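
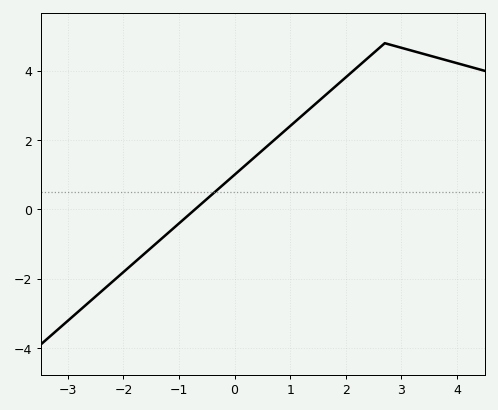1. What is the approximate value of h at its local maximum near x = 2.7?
4.8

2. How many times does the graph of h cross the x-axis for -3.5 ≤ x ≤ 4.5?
1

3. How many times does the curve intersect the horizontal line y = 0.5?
1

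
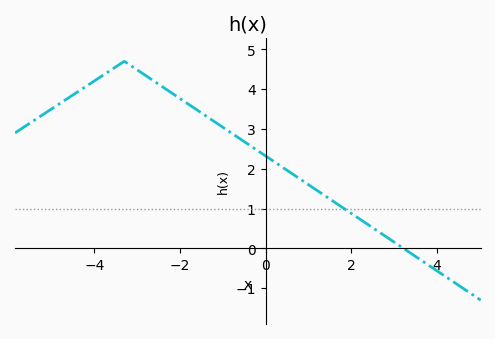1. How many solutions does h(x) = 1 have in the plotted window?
1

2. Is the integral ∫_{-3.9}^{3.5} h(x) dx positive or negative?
positive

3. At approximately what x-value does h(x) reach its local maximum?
-3.2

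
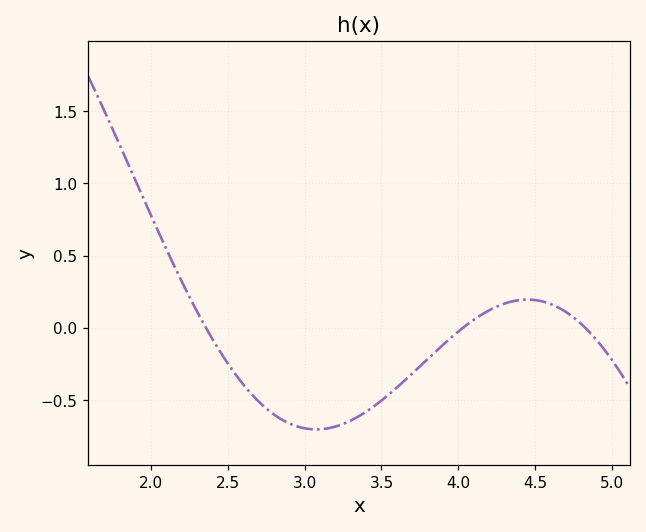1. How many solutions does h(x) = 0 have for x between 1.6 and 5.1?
3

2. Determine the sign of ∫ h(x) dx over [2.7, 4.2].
negative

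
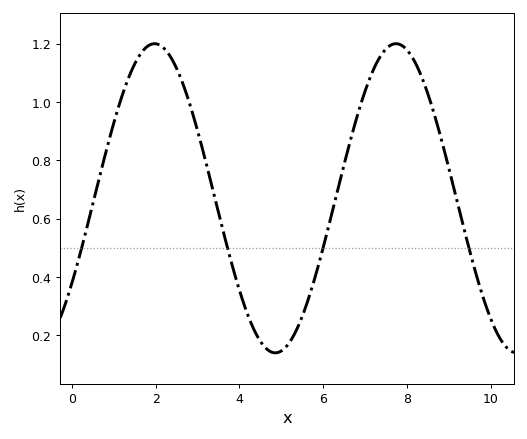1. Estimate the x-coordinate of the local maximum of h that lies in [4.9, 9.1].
7.8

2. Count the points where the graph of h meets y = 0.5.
4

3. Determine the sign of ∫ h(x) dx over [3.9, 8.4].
positive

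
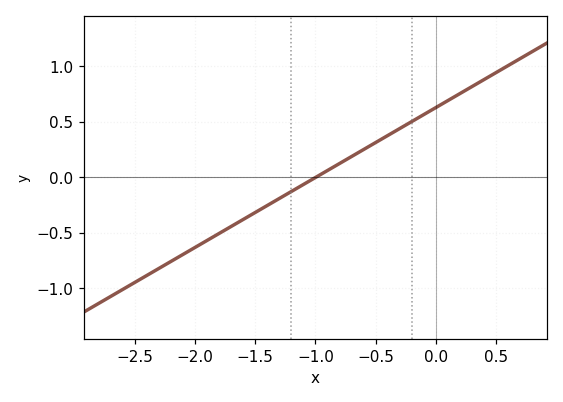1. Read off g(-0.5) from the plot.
0.3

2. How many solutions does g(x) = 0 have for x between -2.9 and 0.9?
1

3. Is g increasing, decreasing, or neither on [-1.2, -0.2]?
increasing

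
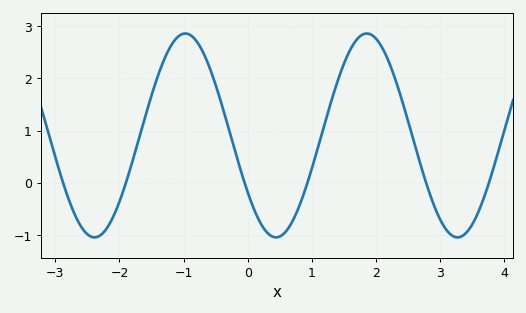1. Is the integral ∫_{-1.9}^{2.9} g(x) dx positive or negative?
positive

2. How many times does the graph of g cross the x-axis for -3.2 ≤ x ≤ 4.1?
6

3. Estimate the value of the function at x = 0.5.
-1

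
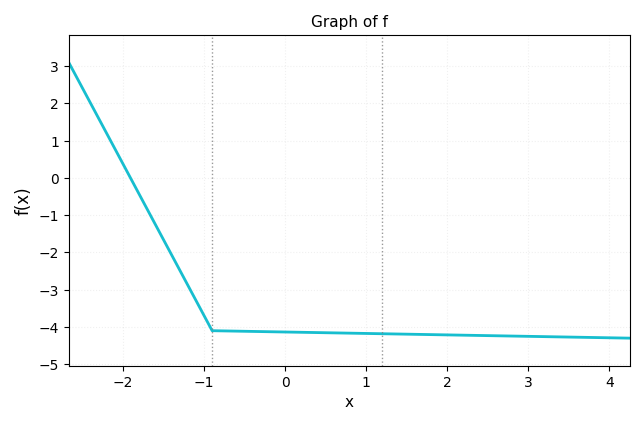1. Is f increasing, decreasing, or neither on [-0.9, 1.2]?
decreasing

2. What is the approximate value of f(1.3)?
-4.2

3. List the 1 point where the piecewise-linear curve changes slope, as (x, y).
(-0.9, -4.1)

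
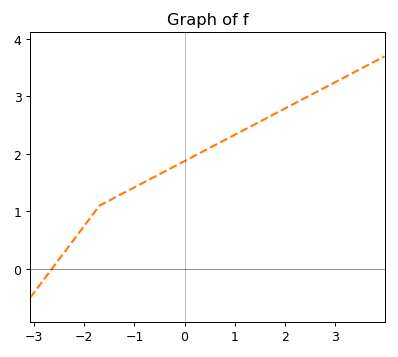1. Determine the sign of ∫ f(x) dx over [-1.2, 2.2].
positive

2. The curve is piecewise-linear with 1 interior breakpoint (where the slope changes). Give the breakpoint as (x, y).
(-1.7, 1.1)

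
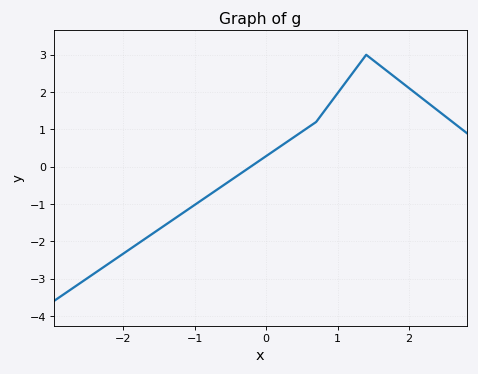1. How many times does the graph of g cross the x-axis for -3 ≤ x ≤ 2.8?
1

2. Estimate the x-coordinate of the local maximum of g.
1.4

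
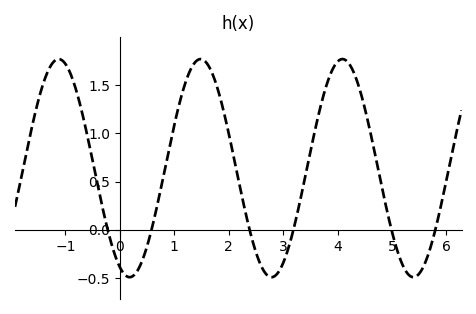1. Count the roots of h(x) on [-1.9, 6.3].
6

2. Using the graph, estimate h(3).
-0.342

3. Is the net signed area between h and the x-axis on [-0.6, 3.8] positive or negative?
positive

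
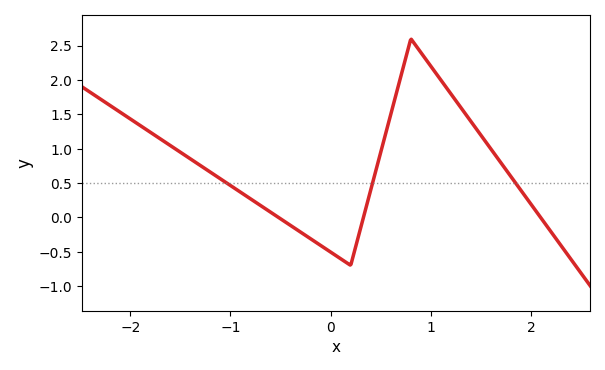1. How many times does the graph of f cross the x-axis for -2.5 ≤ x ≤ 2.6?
3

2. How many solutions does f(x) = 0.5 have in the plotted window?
3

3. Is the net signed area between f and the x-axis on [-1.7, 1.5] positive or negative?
positive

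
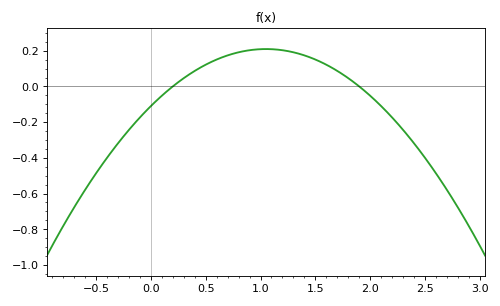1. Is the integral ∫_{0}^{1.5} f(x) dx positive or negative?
positive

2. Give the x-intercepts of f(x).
0.2, 1.9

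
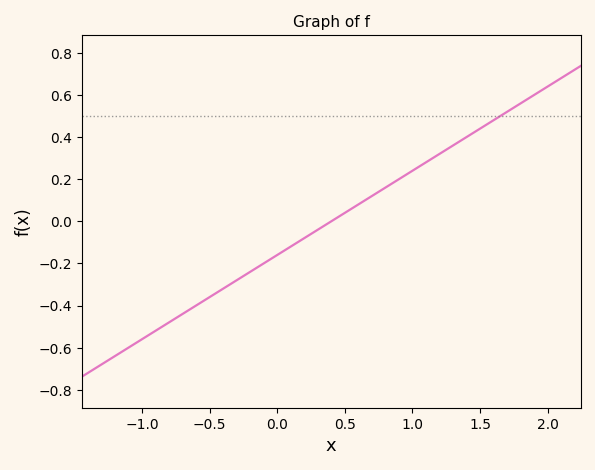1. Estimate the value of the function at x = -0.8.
-0.48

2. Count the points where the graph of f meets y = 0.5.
1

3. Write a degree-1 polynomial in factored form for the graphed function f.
y = 0.4(x - 0.4)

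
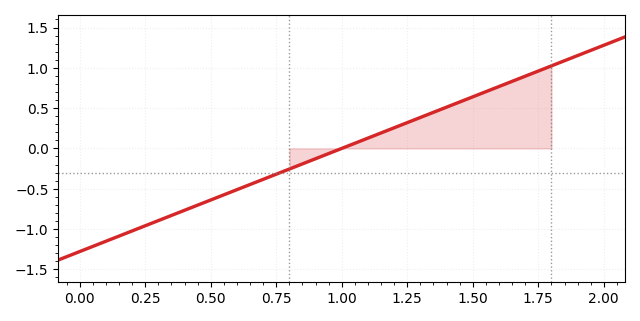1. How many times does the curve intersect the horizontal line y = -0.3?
1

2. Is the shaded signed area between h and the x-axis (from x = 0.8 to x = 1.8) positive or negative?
positive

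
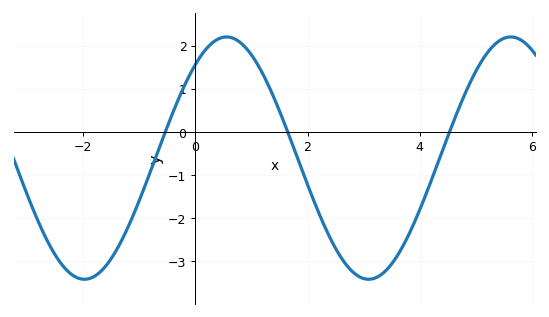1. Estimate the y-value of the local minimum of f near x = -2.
-3.4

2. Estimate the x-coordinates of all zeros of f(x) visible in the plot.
-0.6, 1.6, 4.6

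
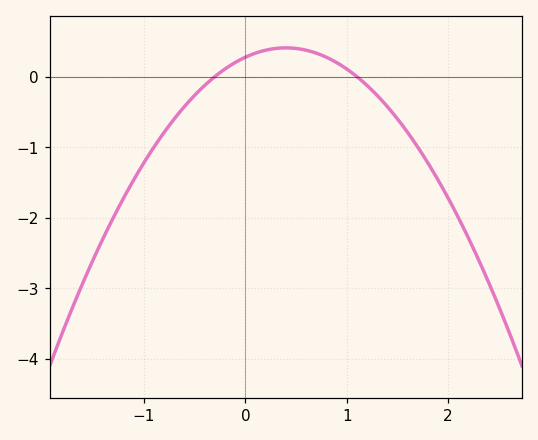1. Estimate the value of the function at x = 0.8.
0.3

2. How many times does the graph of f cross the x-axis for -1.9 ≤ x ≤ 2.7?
2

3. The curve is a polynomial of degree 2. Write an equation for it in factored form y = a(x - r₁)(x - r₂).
y = -0.83(x + 0.3)(x - 1.1)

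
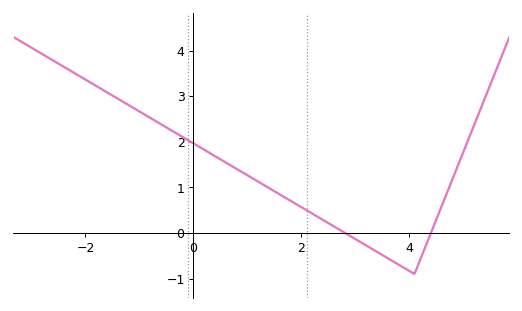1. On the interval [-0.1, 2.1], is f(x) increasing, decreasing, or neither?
decreasing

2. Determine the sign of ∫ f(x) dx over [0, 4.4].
positive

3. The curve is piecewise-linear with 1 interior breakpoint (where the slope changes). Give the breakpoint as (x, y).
(4.1, -0.9)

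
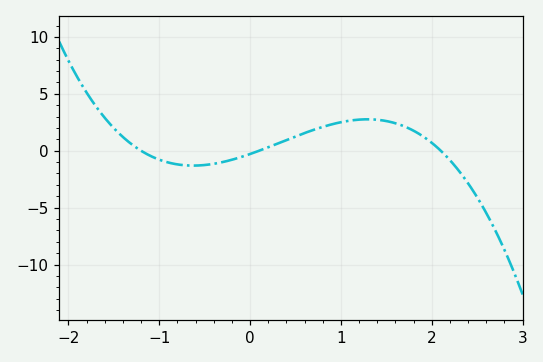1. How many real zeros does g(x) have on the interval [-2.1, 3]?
3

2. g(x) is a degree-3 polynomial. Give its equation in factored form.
y = -1.15(x + 1.2)(x - 0.1)(x - 2.1)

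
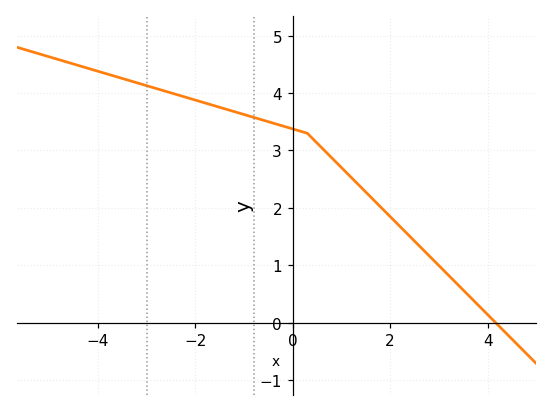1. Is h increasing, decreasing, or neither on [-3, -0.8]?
decreasing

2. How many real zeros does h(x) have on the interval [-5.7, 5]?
1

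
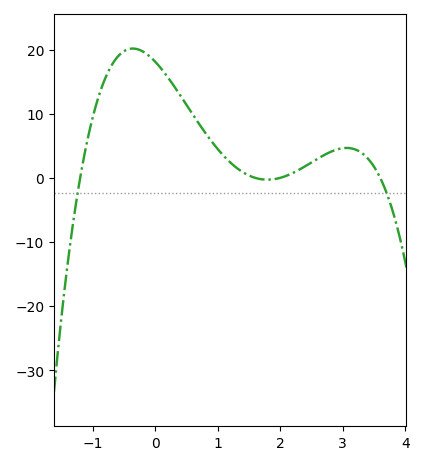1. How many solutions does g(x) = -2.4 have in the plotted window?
2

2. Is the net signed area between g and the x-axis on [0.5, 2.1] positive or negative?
positive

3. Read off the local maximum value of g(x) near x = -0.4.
20.2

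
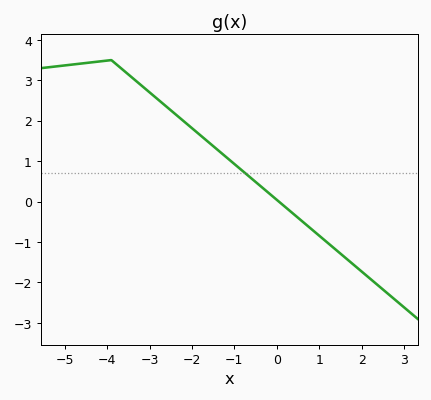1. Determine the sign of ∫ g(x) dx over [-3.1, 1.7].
positive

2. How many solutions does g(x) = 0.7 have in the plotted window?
1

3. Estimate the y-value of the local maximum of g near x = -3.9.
3.5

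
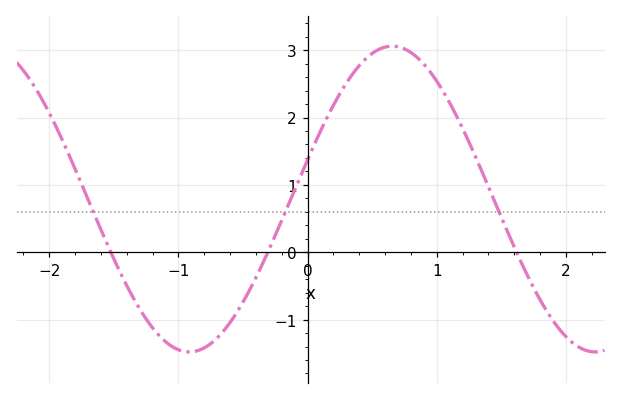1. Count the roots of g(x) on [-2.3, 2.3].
3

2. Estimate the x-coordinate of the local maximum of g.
0.7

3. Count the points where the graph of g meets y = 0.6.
3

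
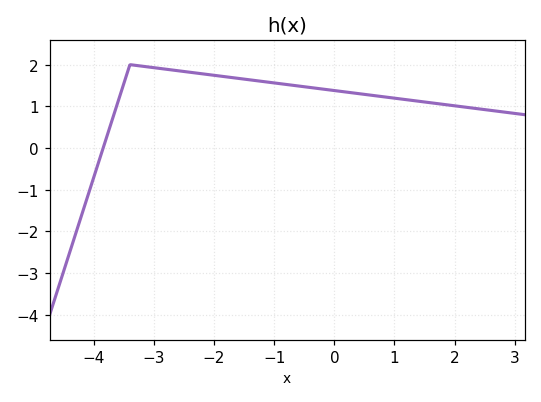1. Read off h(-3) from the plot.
1.9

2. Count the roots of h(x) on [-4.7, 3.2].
1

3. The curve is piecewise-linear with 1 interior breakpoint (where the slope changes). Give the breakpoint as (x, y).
(-3.4, 2)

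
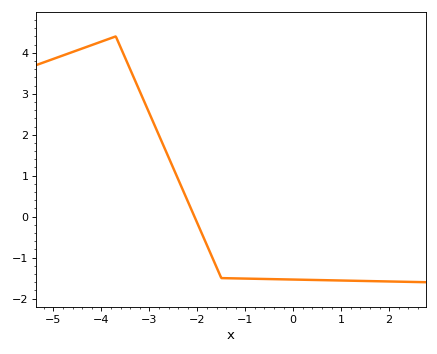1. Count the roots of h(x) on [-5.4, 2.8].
1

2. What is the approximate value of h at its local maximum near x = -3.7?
4.4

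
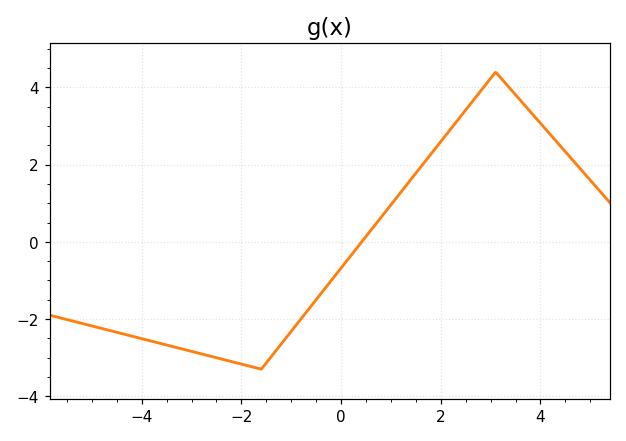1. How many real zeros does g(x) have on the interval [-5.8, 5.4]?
1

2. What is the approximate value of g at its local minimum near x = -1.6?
-3.2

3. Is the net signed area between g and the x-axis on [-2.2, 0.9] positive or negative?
negative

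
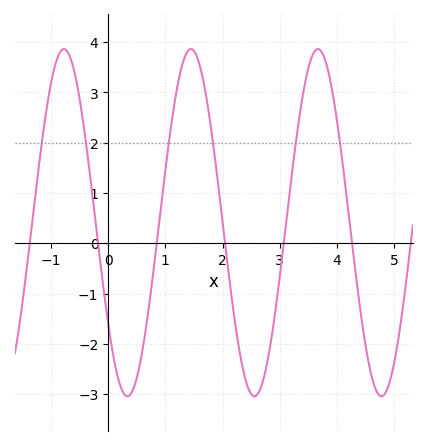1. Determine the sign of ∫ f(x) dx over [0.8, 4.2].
positive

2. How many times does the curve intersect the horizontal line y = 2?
6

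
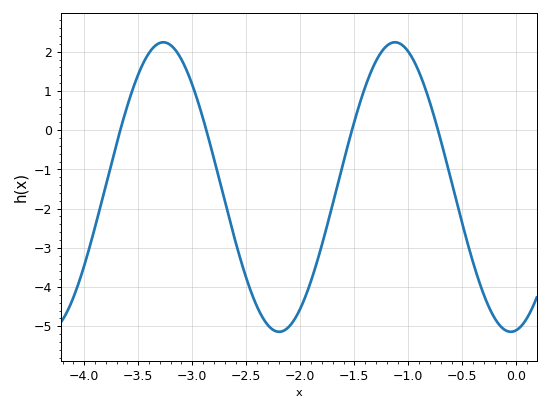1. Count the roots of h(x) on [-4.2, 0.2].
4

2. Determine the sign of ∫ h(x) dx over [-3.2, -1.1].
negative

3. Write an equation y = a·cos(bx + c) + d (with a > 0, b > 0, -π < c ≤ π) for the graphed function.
y = 3.69cos(2.93x - 2.99) - 1.45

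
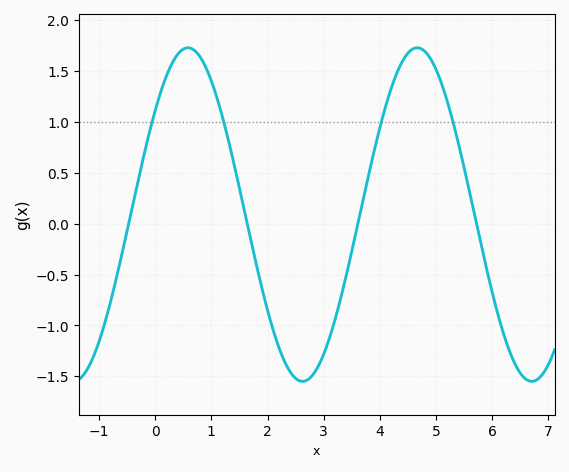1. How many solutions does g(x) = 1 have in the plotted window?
4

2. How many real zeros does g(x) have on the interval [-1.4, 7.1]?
4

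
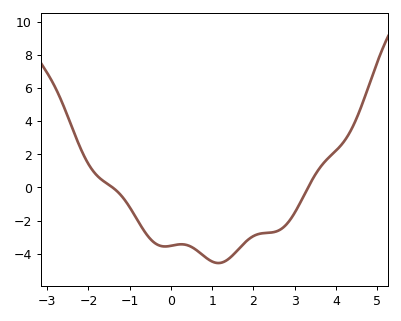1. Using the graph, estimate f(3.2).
-0.6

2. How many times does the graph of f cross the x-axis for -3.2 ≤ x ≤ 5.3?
2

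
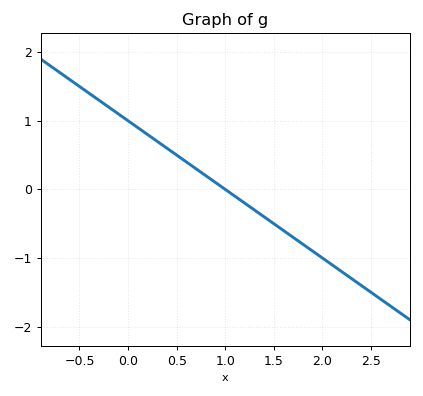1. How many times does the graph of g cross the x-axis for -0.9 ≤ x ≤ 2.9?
1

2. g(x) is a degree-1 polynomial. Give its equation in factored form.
y = -1(x - 1)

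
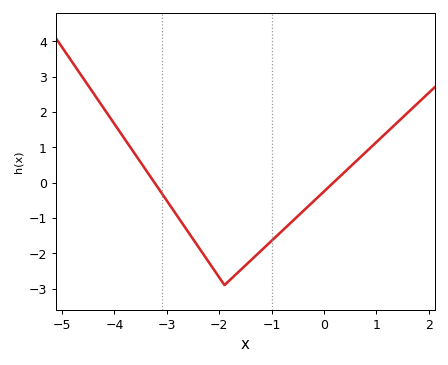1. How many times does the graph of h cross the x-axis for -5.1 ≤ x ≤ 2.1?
2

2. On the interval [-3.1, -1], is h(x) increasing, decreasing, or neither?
neither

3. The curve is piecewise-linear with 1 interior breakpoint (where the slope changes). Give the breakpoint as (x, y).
(-1.9, -2.9)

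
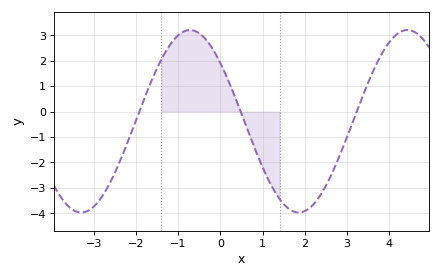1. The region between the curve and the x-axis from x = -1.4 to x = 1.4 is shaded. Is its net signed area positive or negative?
positive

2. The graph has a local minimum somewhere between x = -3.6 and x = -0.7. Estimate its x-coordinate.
-3.2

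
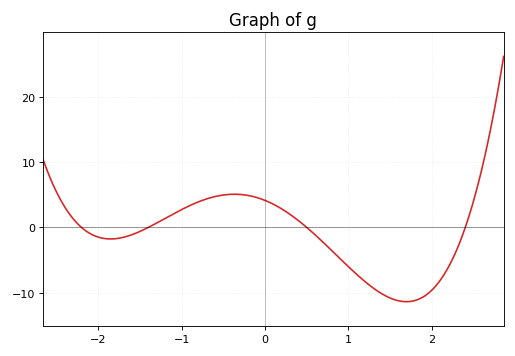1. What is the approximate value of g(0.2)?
3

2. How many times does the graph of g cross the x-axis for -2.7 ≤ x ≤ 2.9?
4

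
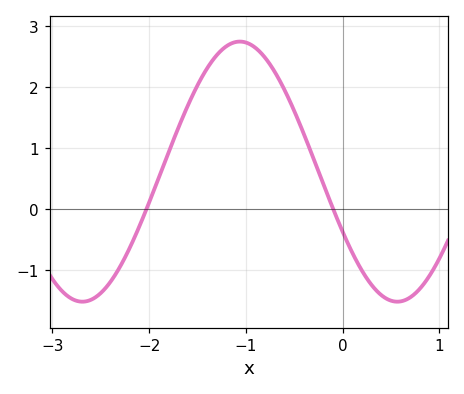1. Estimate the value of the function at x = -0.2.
0.4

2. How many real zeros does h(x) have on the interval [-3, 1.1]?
2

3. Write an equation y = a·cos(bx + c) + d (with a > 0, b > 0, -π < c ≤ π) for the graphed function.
y = 2.13cos(1.9x + 2) + 0.61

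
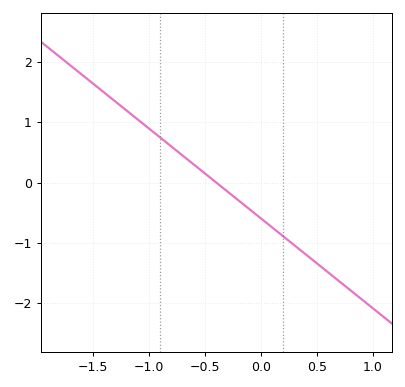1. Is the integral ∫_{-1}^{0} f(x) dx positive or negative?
positive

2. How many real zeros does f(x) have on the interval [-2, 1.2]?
1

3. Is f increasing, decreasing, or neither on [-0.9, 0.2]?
decreasing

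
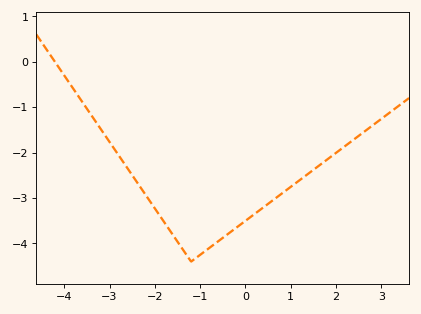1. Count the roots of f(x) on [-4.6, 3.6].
1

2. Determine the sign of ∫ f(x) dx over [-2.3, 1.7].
negative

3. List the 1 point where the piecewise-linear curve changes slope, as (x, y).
(-1.2, -4.4)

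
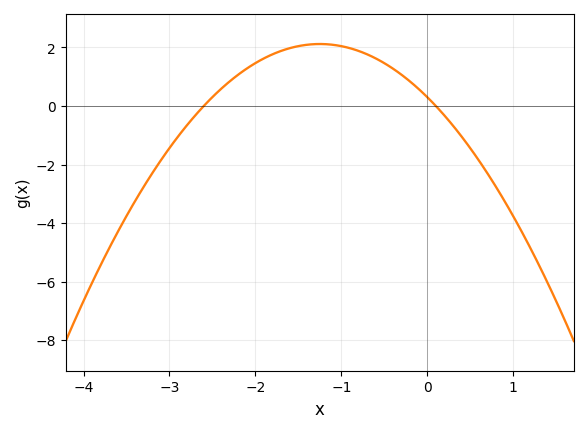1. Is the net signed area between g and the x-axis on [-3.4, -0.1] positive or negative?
positive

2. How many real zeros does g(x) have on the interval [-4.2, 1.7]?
2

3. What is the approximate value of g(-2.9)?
-1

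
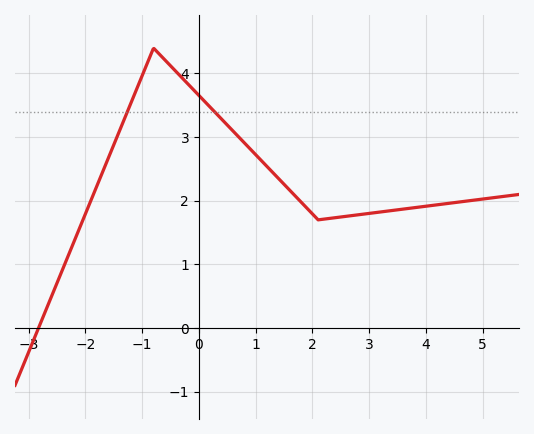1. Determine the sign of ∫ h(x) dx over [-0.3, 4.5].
positive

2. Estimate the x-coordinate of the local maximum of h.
-0.801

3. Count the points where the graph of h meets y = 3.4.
2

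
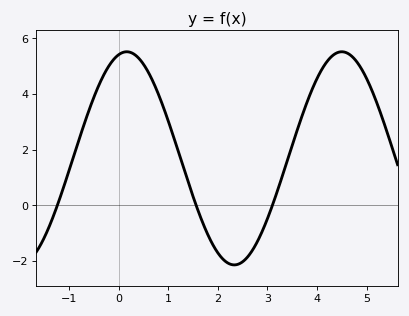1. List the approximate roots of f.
-1.2, 1.6, 3.1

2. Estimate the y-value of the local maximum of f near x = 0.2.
5.6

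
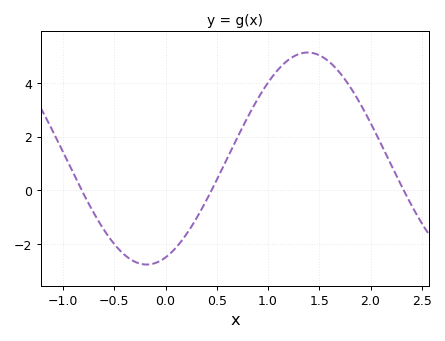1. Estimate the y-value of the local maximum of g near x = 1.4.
5.13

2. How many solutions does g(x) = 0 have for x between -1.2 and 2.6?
3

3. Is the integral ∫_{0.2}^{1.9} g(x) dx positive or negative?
positive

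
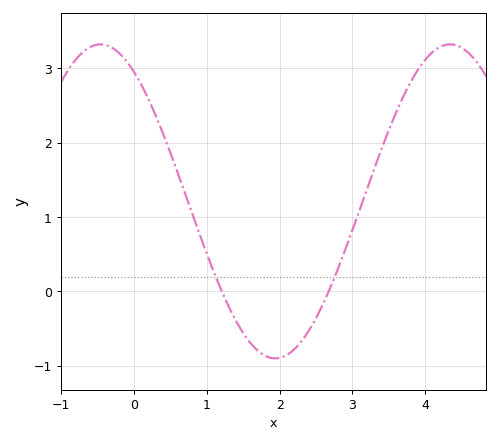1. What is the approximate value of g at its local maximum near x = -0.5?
3.3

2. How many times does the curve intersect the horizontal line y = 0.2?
2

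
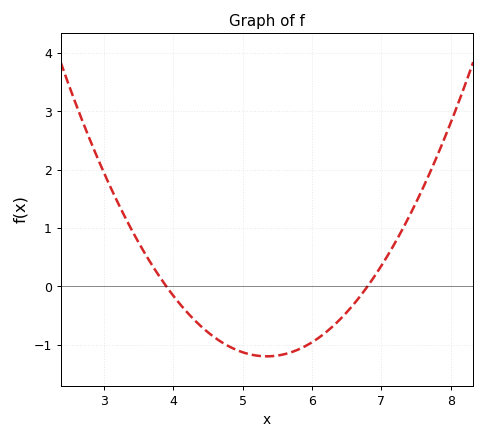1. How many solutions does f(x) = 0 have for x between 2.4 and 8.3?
2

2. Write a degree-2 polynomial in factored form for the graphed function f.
y = 0.57(x - 3.9)(x - 6.8)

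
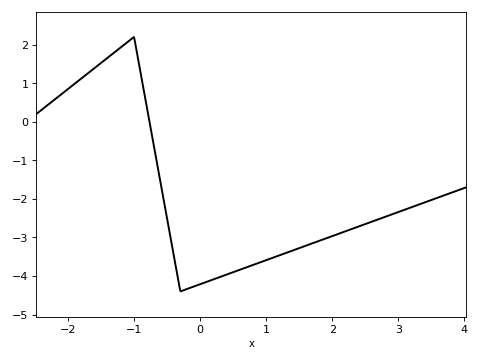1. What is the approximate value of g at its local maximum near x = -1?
2.2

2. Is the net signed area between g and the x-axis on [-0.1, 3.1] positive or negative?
negative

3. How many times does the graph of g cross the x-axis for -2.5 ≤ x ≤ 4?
1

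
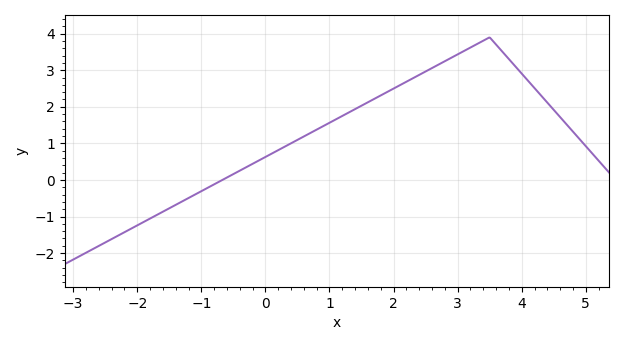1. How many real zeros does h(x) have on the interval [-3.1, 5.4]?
1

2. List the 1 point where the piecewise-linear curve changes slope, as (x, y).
(3.5, 3.9)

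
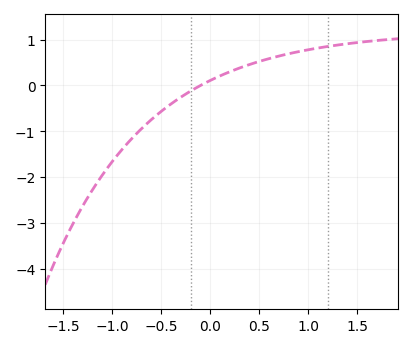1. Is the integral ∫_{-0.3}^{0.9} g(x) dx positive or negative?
positive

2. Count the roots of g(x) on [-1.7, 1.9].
1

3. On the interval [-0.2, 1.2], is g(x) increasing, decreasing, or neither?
increasing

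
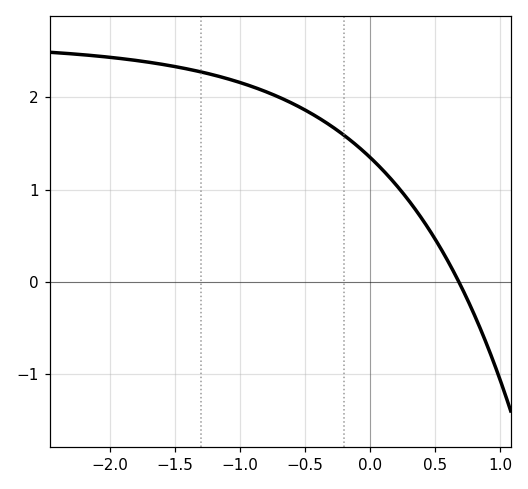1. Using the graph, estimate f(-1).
2.2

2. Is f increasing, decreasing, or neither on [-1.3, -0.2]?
decreasing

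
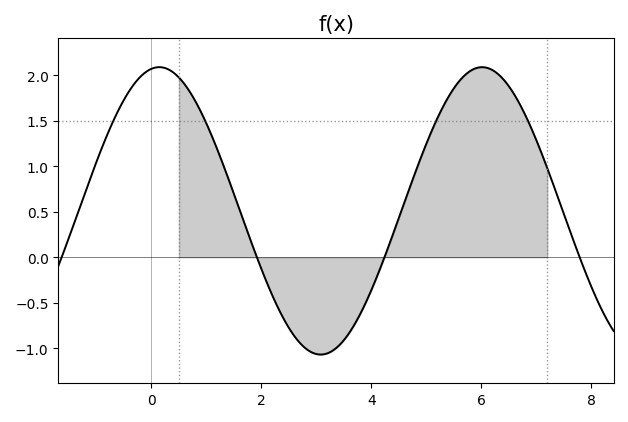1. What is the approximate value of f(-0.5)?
1.73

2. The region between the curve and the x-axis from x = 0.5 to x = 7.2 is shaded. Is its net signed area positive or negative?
positive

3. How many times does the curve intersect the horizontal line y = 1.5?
4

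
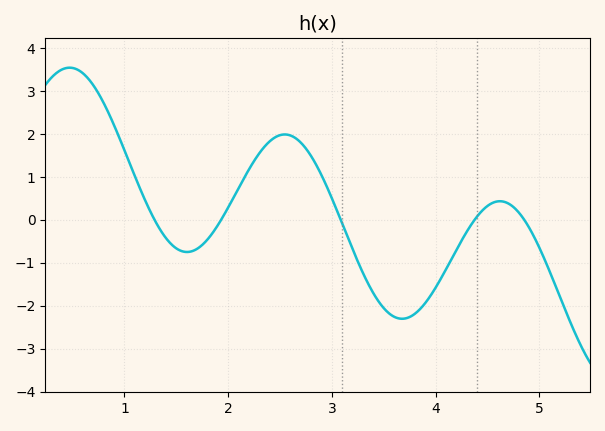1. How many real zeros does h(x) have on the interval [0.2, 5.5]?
5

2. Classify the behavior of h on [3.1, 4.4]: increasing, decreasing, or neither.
neither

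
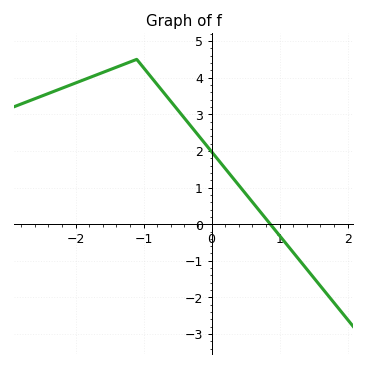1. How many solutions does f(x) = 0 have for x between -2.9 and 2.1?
1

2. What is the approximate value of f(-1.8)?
4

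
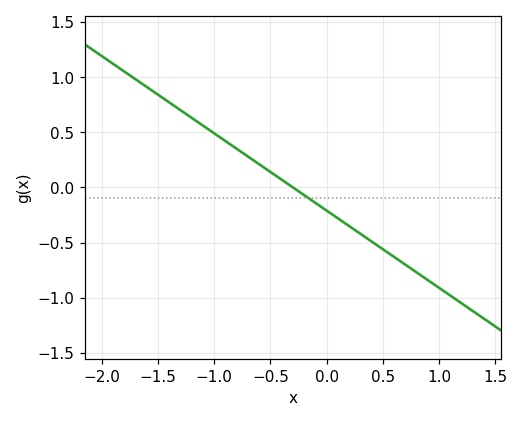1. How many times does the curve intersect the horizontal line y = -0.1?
1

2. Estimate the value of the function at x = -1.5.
0.84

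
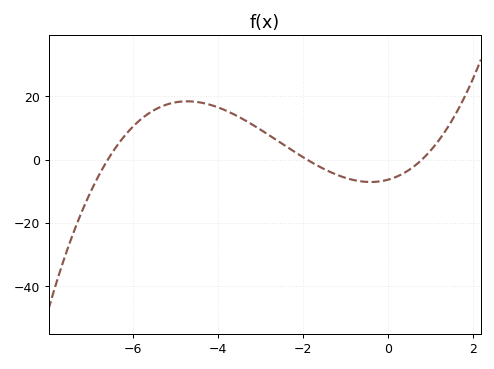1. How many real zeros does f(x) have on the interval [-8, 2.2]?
3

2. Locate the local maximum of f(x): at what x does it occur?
-4.8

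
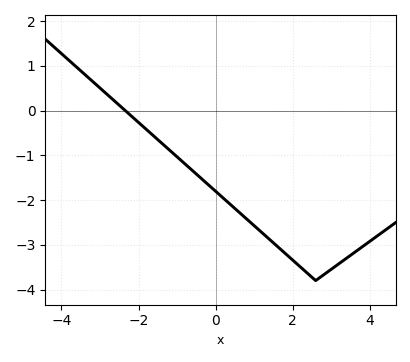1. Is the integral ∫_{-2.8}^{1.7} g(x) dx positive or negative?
negative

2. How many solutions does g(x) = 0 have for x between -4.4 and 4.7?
1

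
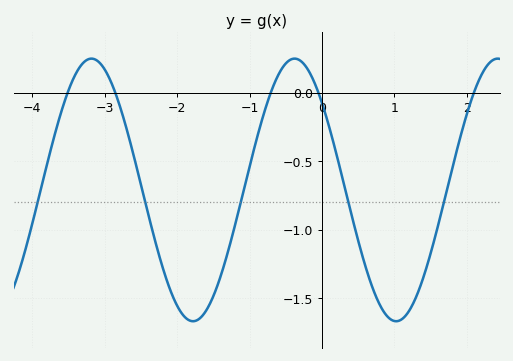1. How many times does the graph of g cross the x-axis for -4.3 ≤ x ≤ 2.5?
5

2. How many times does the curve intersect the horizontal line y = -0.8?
5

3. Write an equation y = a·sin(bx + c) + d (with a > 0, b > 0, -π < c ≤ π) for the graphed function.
y = 0.96sin(2.2x + 2.4) - 0.71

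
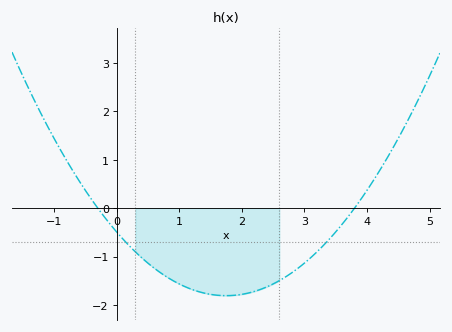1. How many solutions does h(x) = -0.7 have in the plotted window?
2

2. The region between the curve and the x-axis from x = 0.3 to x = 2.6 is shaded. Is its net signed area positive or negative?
negative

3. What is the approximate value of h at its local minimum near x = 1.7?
-1.8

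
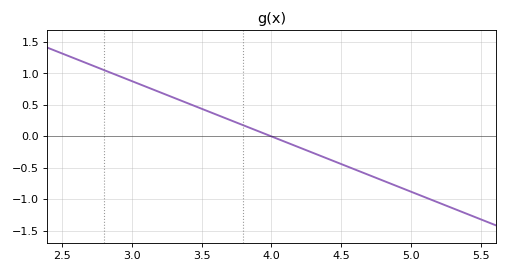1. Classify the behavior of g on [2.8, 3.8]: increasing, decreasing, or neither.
decreasing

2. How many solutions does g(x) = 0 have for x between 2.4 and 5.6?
1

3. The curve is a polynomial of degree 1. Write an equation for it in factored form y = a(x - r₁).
y = -0.88(x - 4)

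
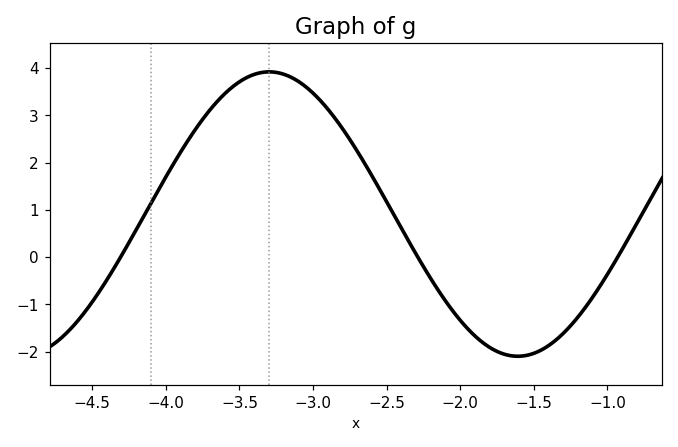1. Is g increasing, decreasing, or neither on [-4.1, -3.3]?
increasing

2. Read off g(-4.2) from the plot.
0.588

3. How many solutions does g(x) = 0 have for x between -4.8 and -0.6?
3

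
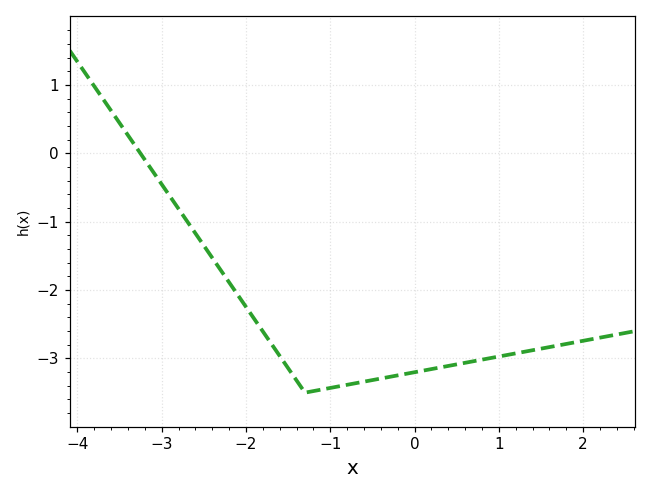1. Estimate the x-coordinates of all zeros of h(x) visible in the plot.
-3.3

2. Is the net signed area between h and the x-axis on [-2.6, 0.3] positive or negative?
negative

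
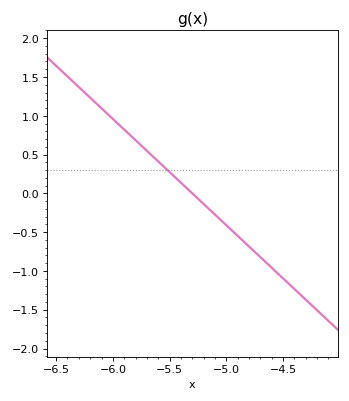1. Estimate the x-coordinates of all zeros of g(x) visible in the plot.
-5.3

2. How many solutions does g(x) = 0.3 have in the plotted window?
1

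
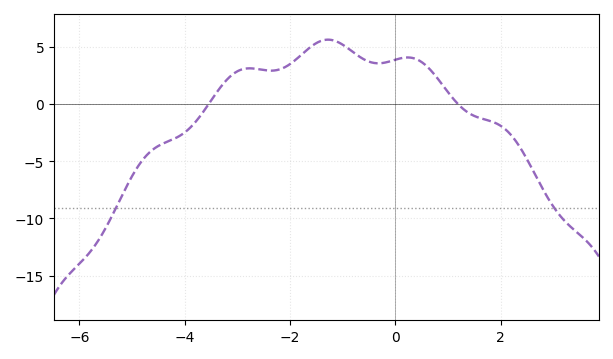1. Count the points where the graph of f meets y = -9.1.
2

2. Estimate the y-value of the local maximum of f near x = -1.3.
5.63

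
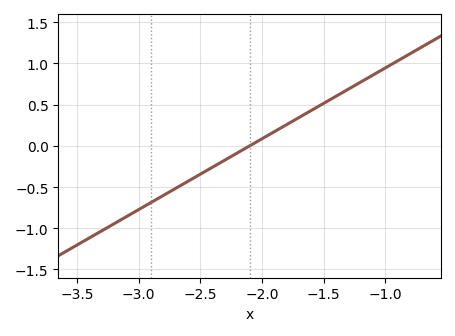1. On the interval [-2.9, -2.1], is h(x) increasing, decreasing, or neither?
increasing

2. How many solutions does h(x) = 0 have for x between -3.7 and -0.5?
1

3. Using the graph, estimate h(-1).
0.946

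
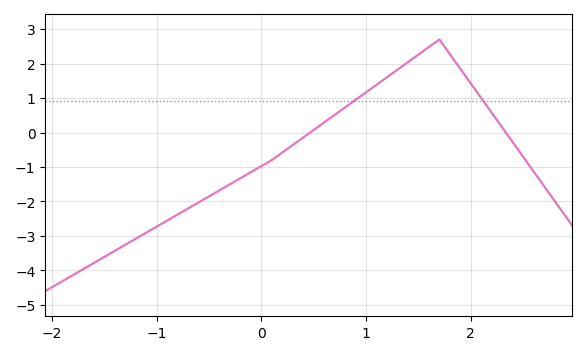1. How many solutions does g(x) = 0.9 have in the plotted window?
2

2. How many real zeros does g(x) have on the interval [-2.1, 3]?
2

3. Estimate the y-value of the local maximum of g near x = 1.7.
2.7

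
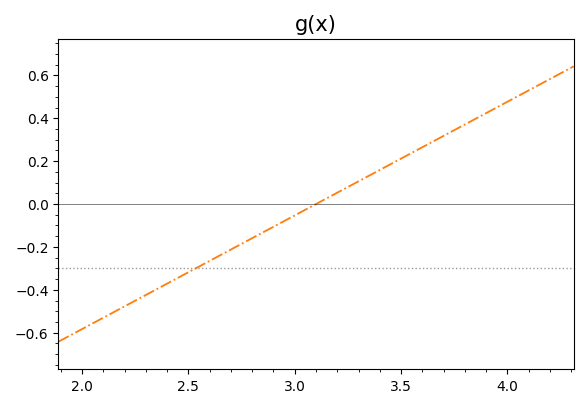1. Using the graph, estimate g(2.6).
-0.265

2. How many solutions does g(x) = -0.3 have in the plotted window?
1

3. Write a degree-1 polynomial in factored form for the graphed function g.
y = 0.53(x - 3.1)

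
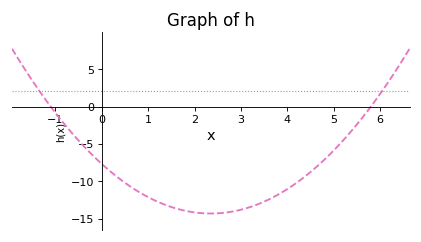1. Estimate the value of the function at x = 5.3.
-4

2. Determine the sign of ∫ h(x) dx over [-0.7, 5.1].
negative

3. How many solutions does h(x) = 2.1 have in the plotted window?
2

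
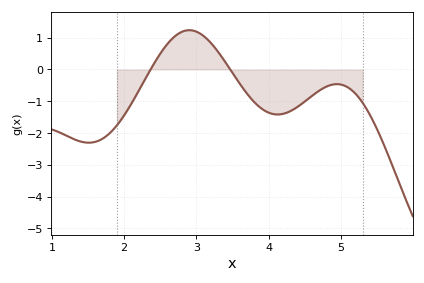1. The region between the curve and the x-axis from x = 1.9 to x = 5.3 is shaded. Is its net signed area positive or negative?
negative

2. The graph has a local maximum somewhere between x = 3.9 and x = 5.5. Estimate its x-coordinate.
4.94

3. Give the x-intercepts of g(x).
2.37, 3.47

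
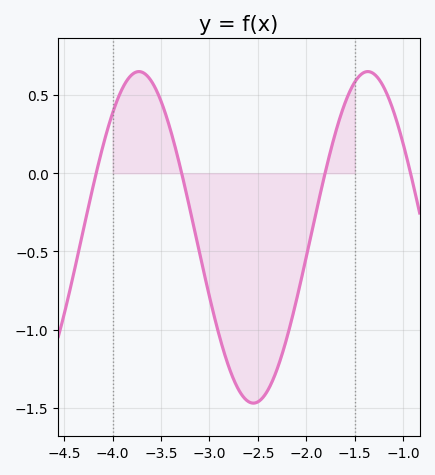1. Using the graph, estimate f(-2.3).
-1.25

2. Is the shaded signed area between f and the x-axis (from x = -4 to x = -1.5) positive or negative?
negative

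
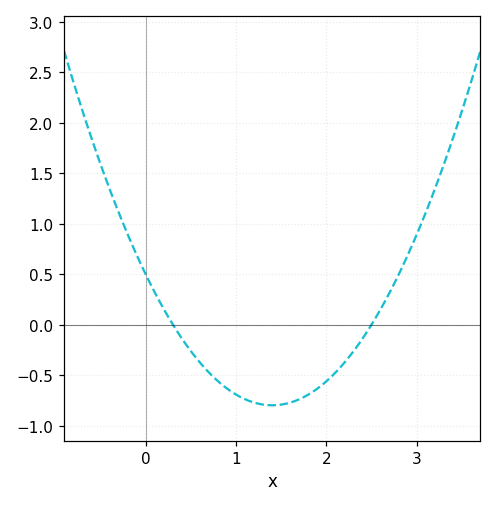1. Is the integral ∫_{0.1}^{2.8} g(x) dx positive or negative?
negative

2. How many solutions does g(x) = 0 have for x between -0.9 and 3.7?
2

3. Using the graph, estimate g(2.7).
0.3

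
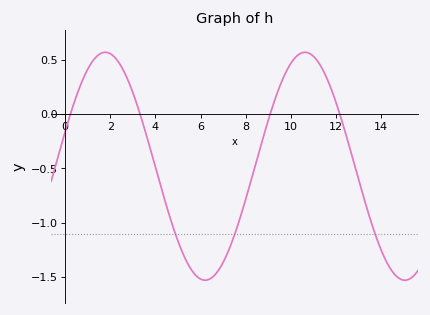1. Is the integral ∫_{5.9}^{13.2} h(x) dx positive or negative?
negative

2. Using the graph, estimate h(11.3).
0.45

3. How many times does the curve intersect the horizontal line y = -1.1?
3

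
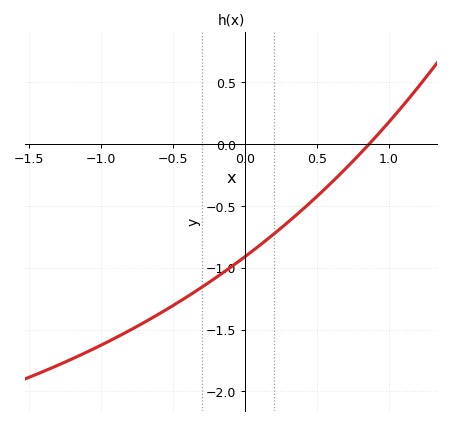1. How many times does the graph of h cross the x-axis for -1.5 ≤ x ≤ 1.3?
1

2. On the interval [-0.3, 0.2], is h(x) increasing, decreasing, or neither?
increasing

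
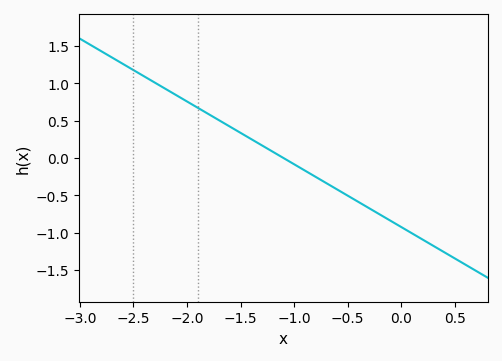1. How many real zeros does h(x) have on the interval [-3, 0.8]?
1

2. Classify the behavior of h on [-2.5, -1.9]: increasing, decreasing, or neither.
decreasing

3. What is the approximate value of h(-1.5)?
0.336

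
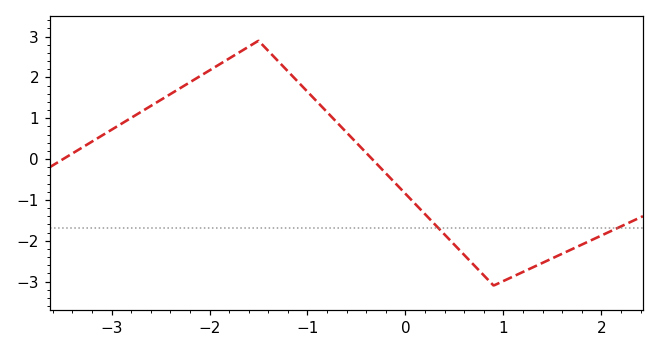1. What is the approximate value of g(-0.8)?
1.15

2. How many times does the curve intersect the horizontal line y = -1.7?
2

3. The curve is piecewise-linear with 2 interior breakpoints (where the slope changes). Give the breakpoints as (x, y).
(-1.5, 2.9); (0.9, -3.1)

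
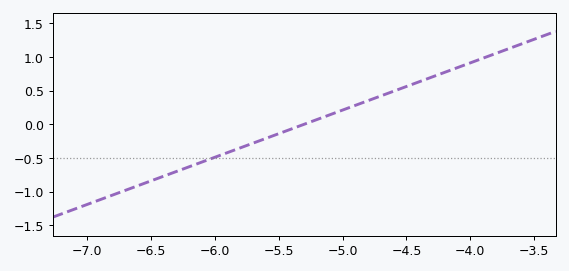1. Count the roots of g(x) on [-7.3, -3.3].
1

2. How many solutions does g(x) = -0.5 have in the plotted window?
1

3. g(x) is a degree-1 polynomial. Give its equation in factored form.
y = 0.7(x + 5.3)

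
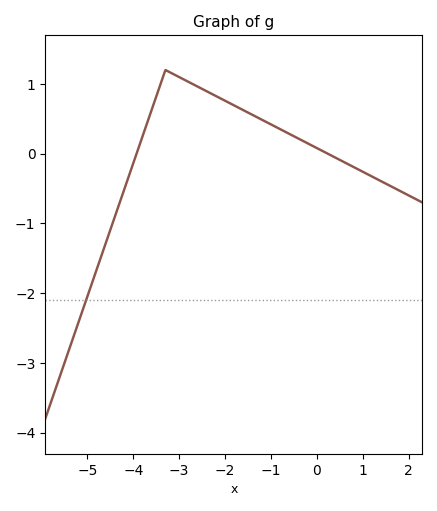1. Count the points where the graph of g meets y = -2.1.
1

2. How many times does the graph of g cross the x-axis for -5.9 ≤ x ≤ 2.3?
2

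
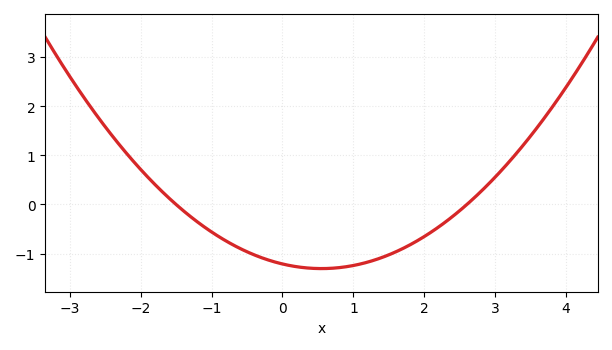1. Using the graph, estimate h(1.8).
-0.8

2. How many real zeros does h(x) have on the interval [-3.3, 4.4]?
2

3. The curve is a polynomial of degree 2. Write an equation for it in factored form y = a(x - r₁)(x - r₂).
y = 0.31(x + 1.5)(x - 2.6)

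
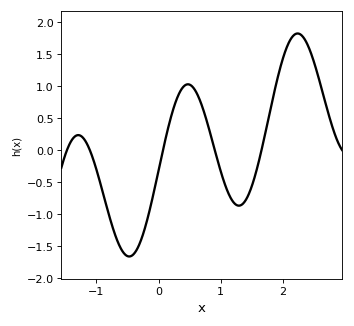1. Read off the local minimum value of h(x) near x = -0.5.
-1.66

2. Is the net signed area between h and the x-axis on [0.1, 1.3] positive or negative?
positive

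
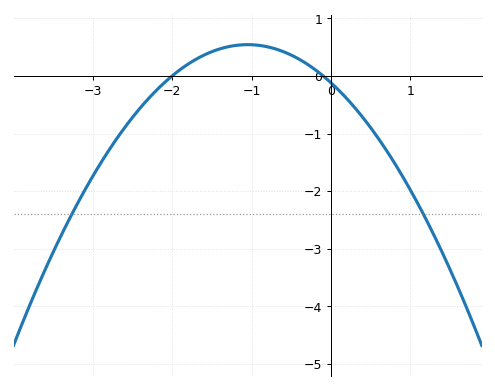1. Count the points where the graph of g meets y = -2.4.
2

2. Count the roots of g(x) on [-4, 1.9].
2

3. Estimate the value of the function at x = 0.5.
-0.9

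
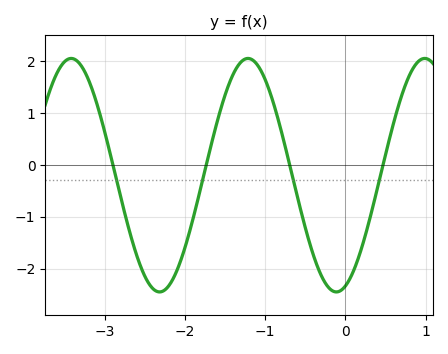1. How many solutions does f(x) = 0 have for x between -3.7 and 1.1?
4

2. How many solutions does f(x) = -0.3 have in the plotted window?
4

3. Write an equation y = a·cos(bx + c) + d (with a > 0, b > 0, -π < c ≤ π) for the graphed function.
y = 2.25cos(2.85x - 2.82) - 0.2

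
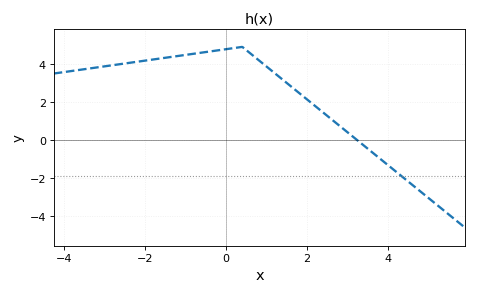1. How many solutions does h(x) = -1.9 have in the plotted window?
1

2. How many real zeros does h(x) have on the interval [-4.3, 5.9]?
1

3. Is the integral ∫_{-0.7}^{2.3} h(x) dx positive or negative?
positive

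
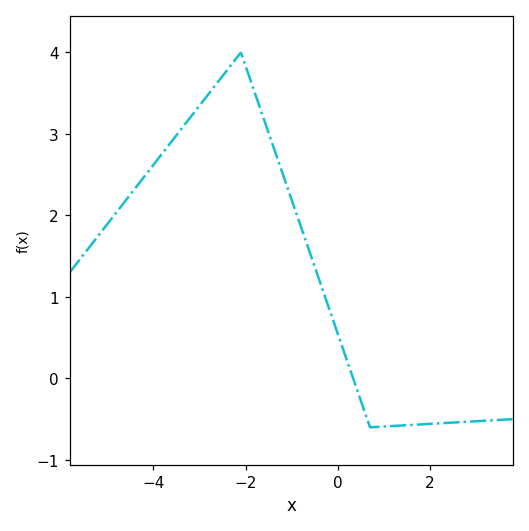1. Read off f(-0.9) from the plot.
2.03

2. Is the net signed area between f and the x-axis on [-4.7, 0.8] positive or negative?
positive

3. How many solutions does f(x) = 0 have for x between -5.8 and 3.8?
1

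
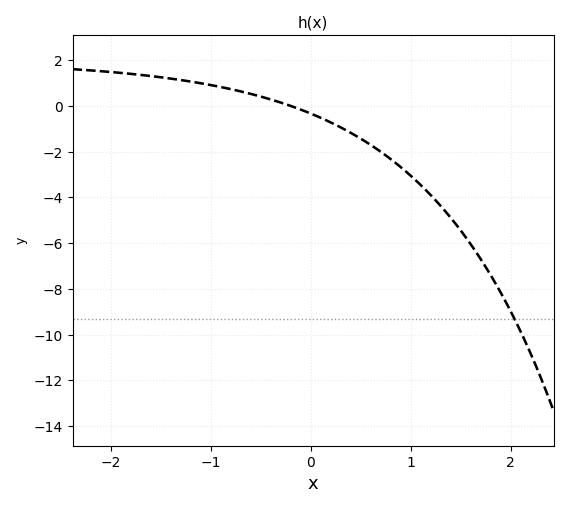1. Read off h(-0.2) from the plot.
0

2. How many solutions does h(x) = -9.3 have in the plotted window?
1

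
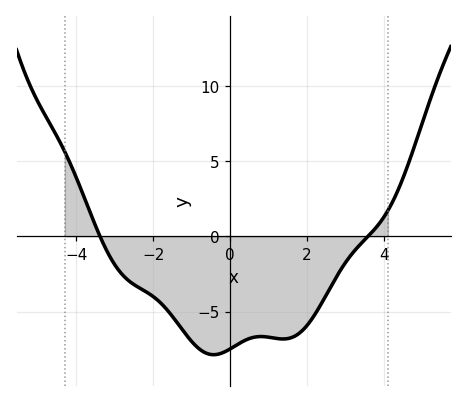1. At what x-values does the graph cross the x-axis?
-3.39, 3.58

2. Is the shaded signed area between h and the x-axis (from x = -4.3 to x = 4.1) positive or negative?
negative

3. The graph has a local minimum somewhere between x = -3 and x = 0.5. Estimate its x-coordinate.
-0.431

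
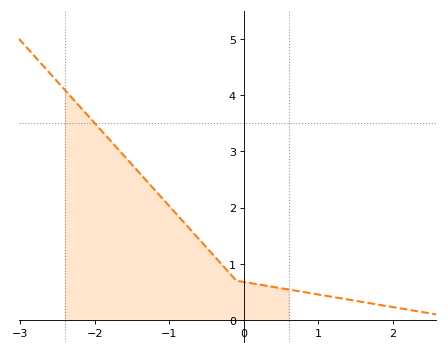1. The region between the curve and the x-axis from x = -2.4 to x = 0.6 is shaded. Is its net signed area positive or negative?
positive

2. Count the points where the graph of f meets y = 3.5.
1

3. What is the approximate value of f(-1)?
2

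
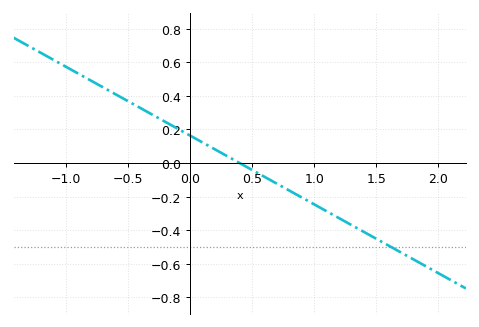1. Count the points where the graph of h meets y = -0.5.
1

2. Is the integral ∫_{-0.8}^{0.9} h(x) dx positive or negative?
positive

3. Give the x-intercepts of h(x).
0.4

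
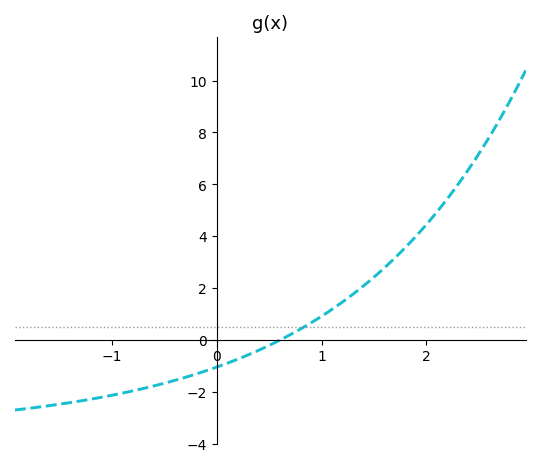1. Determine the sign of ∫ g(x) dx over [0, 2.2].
positive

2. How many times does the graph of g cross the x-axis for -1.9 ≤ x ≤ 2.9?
1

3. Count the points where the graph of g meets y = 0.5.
1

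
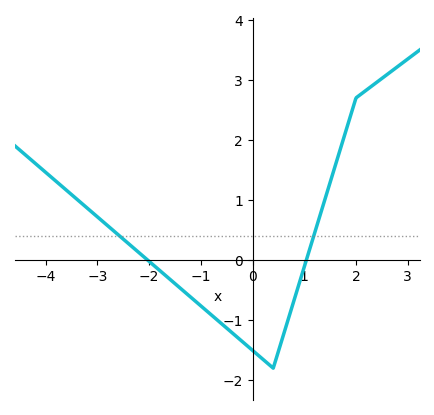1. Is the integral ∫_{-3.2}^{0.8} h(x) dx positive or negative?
negative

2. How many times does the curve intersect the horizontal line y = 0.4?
2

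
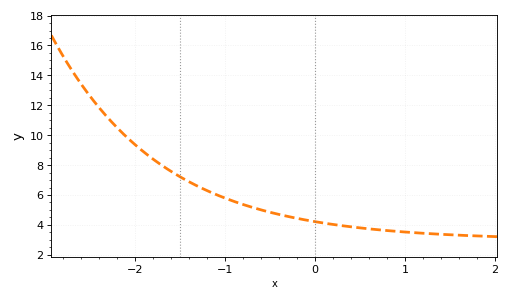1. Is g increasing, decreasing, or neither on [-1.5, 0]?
decreasing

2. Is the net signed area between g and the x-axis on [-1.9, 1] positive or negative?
positive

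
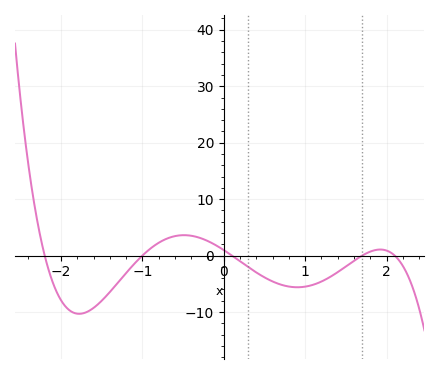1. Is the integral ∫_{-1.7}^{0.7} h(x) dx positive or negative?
negative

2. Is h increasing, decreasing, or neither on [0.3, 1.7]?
neither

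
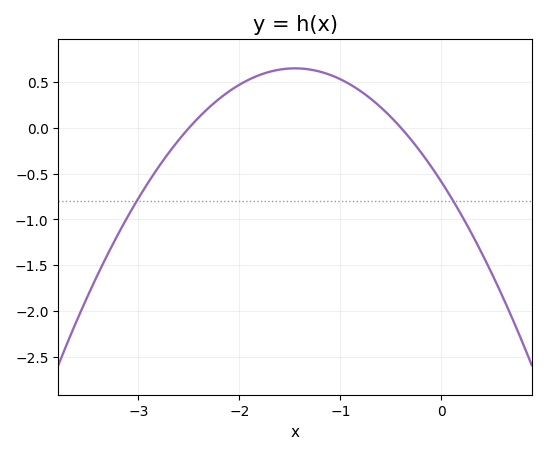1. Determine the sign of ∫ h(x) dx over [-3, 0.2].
positive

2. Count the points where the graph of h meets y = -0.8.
2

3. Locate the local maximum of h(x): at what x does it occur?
-1.5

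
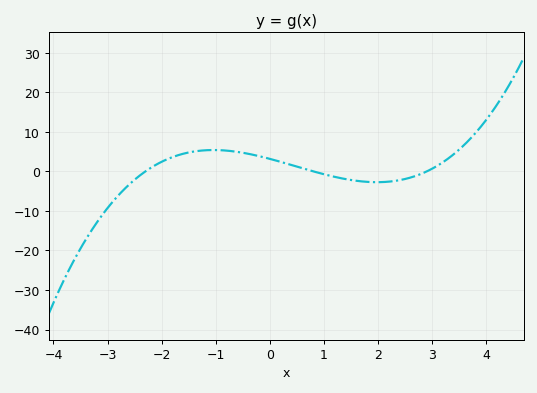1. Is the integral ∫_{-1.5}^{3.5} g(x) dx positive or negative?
positive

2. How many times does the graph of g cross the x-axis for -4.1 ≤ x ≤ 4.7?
3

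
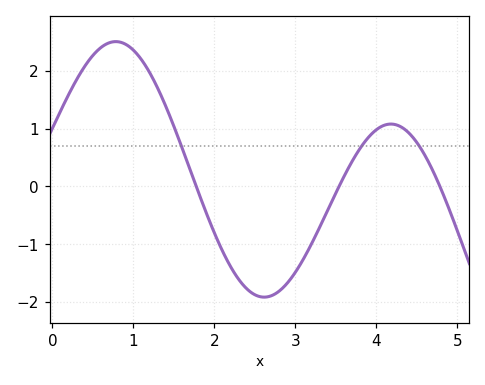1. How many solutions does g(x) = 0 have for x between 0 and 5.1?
3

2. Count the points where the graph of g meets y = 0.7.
3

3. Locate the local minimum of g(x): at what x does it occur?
2.61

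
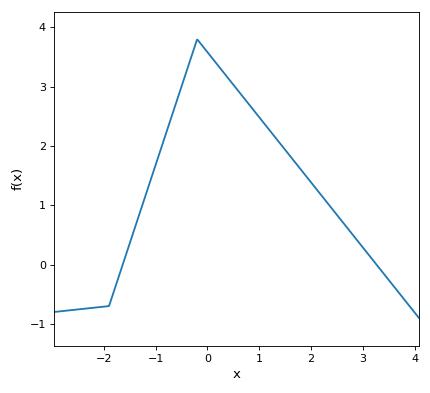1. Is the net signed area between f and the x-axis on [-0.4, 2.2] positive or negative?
positive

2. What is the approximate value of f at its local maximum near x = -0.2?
3.8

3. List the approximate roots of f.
-1.6, 3.3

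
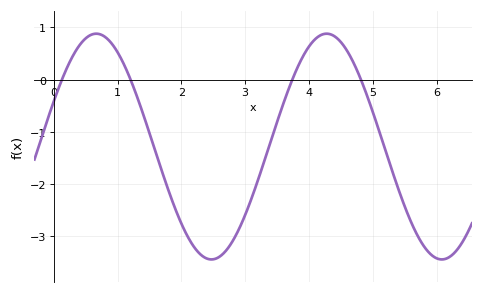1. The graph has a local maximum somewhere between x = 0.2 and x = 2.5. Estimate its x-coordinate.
0.665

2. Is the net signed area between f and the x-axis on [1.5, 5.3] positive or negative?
negative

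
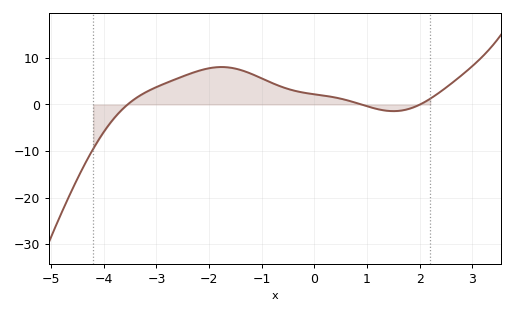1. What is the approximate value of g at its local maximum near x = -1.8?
8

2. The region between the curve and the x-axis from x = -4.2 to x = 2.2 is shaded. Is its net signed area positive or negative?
positive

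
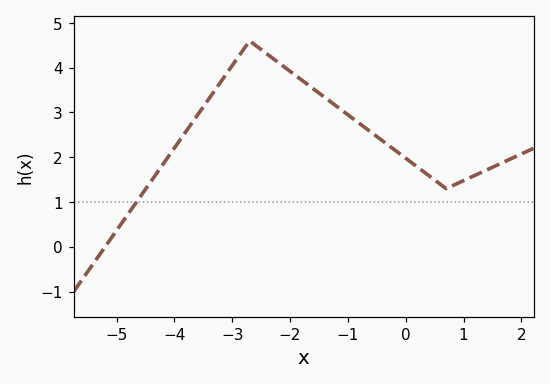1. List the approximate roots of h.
-5.2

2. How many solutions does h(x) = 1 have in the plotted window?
1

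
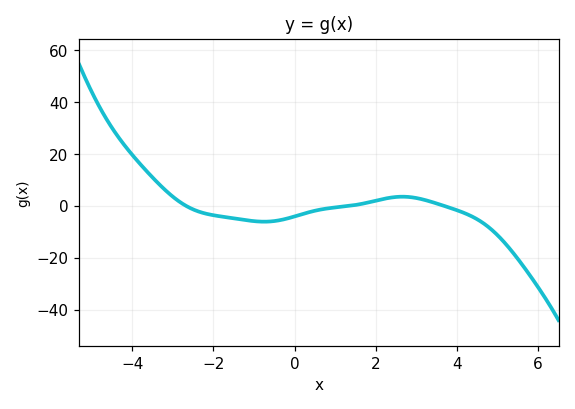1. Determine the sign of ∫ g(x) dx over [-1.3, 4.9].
negative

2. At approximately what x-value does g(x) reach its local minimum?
-0.8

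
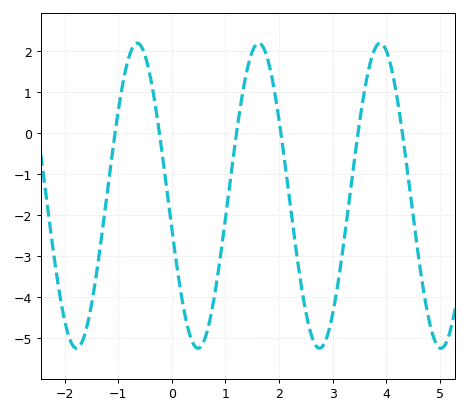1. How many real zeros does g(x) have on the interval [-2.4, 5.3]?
6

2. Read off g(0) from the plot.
-2.3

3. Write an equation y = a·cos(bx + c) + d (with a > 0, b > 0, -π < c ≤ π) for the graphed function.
y = 3.72cos(2.8x + 1.8) - 1.52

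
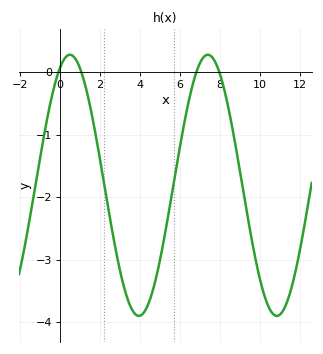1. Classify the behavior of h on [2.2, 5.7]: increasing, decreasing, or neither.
neither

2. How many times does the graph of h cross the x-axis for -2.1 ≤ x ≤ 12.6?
4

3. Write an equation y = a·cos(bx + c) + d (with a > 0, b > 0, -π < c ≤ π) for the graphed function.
y = 2.09cos(0.91x - 0.442) - 1.81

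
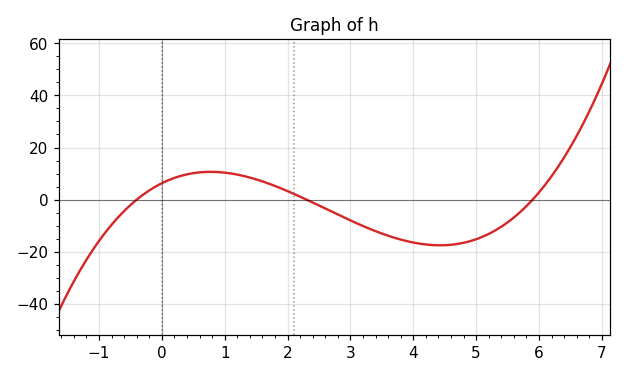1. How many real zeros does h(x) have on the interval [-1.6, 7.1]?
3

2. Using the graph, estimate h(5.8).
-2.52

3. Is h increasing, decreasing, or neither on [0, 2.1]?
neither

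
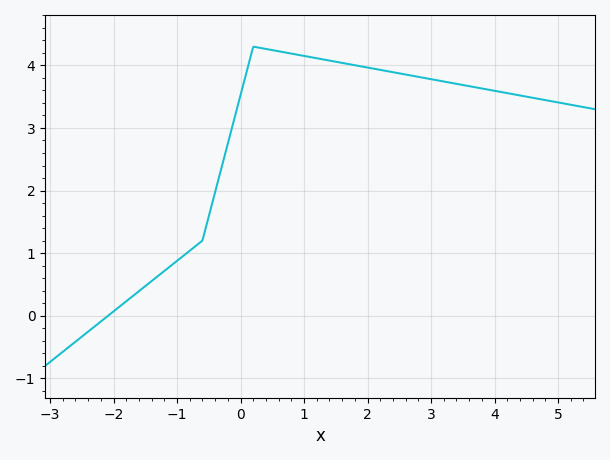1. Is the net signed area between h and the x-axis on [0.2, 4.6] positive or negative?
positive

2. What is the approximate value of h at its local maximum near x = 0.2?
4.3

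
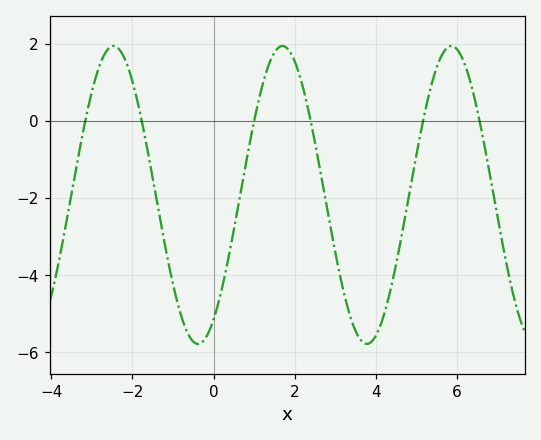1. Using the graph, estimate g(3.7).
-5.75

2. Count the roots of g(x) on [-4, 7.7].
6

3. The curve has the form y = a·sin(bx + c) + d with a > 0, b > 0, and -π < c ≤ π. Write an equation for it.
y = 3.86sin(1.51x - 0.99) - 1.92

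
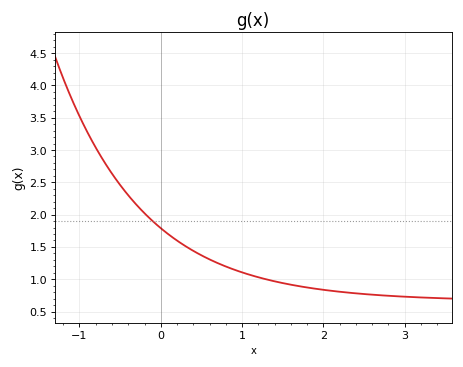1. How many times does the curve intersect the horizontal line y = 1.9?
1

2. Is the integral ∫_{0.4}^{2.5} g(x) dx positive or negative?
positive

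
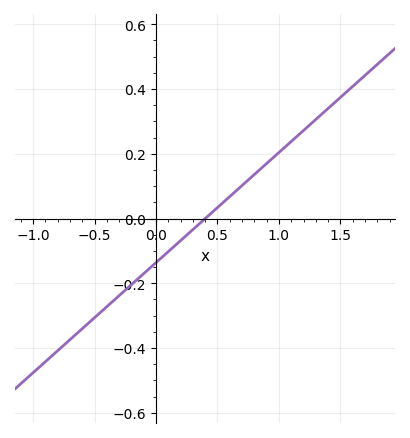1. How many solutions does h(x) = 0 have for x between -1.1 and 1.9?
1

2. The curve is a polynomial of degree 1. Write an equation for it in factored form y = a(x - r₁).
y = 0.34(x - 0.4)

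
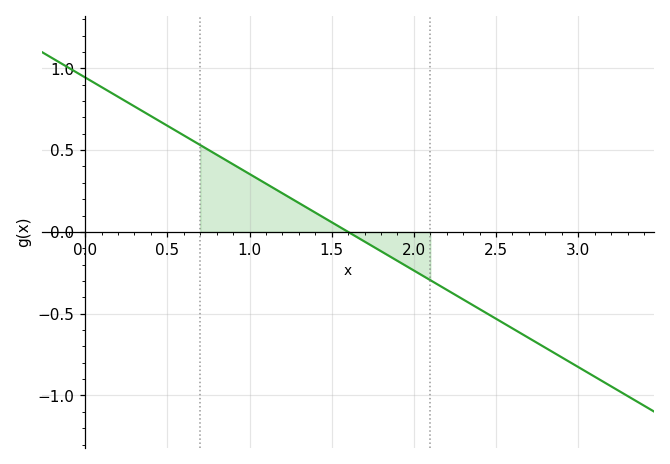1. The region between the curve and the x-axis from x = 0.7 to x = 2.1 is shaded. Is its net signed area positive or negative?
positive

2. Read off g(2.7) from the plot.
-0.649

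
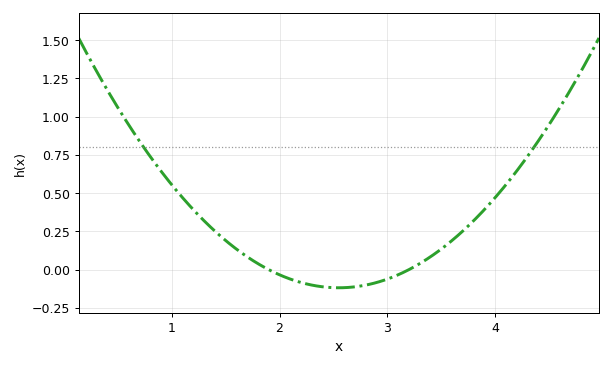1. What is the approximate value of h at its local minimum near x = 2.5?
-0.118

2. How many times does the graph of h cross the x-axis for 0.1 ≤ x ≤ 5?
2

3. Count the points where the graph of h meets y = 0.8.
2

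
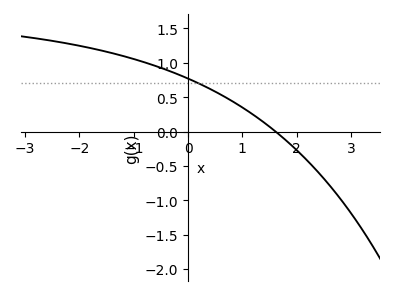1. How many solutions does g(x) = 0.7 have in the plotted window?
1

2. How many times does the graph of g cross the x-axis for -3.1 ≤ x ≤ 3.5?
1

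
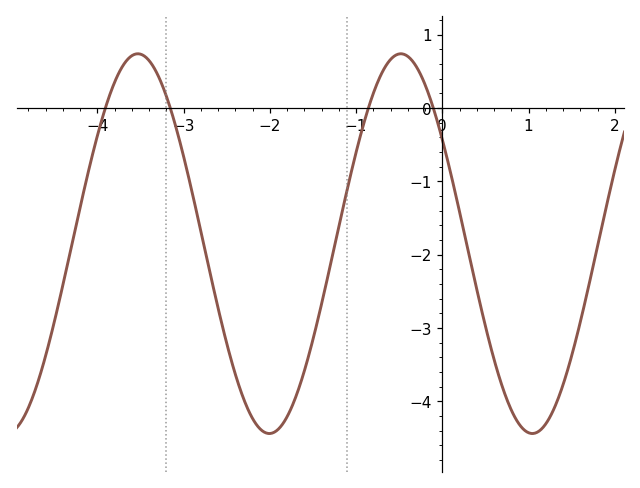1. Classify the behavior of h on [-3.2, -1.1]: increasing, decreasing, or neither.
neither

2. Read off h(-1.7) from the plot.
-3.94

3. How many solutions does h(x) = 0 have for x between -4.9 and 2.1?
4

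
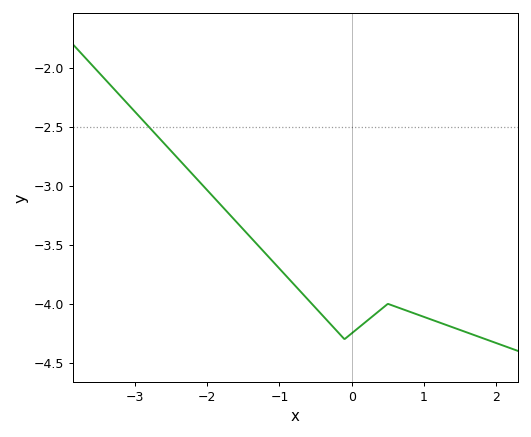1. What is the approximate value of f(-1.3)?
-3.5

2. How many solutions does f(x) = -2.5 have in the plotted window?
1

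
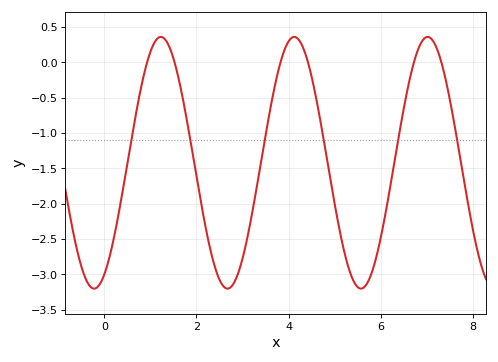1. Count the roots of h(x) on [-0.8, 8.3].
6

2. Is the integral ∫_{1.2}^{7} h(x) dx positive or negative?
negative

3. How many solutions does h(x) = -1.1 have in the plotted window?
6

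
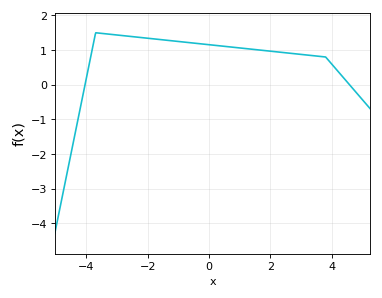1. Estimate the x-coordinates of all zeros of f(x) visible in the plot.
-4.04, 4.58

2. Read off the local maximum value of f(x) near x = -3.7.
1.5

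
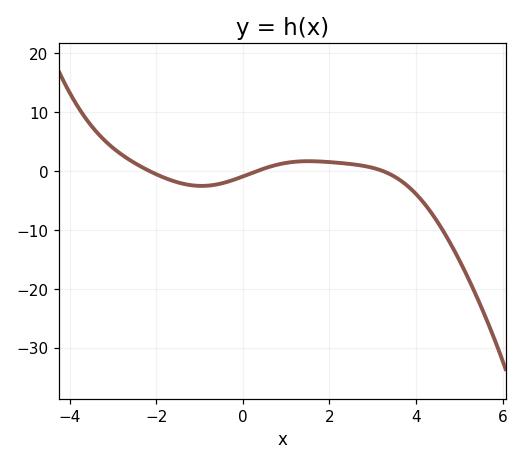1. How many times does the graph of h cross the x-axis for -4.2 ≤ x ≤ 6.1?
3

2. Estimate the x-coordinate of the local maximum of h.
1.6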